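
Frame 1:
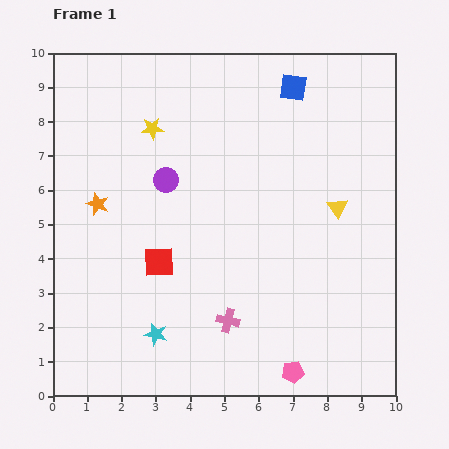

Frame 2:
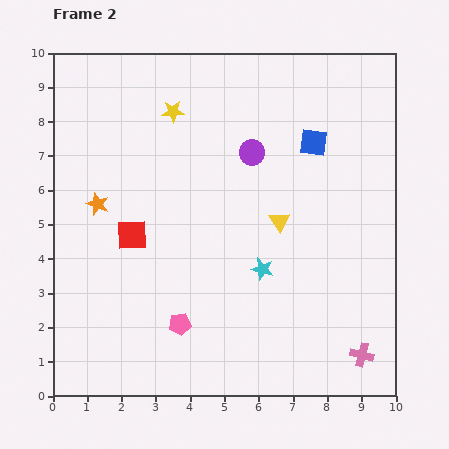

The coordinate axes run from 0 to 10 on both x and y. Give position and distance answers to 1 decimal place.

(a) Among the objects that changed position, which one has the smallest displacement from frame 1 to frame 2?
the yellow star

(moved 0.8)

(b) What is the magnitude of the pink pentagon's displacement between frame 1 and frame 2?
3.6

The pink pentagon moved from (7.0, 0.7) to (3.7, 2.1), a distance of √(3.3² + 1.4²) ≈ 3.6.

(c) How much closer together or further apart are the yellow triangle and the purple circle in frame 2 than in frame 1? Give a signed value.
-2.9

Distance in frame 1: 5.1. Distance in frame 2: 2.2.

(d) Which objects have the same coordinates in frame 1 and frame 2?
the orange star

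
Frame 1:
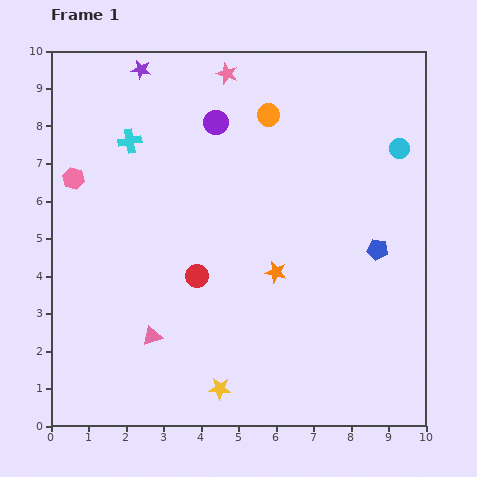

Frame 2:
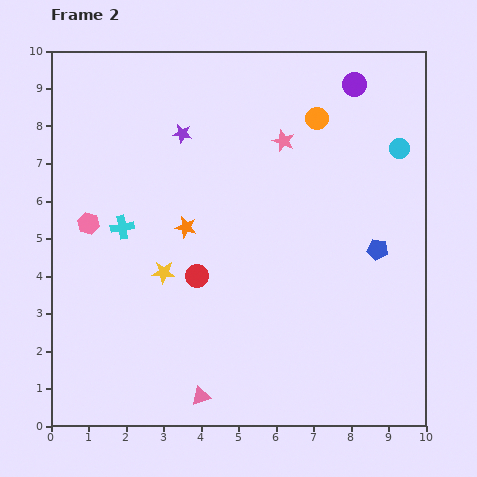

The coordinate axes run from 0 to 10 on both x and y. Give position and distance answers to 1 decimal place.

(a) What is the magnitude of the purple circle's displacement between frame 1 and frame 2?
3.8

The purple circle moved from (4.4, 8.1) to (8.1, 9.1), a distance of √(3.7² + 1.0²) ≈ 3.8.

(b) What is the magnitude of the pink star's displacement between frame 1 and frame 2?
2.3

The pink star moved from (4.7, 9.4) to (6.2, 7.6), a distance of √(1.5² + 1.8²) ≈ 2.3.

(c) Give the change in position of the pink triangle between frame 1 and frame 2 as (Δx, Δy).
(1.3, -1.6)

The pink triangle was at (2.7, 2.4) in frame 1 and (4.0, 0.8) in frame 2.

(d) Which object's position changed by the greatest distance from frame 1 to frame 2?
the purple circle

(moved 3.8; next 3.4)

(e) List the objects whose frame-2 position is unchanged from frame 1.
the cyan circle, the blue pentagon, the red circle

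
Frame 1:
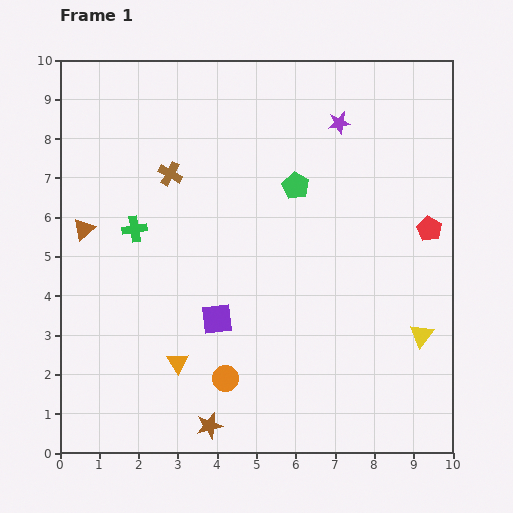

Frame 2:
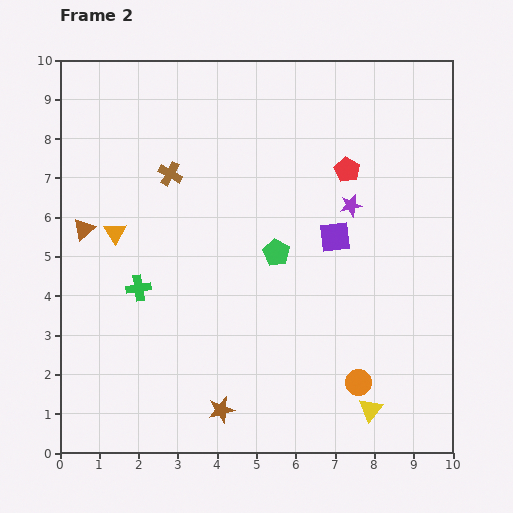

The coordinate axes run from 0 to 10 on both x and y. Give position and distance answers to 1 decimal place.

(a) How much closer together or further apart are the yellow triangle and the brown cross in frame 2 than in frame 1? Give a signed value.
+0.3

Distance in frame 1: 7.6. Distance in frame 2: 7.9.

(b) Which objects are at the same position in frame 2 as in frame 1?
the brown cross, the brown triangle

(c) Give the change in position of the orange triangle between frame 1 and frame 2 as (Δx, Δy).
(-1.6, 3.3)

The orange triangle was at (3.0, 2.3) in frame 1 and (1.4, 5.6) in frame 2.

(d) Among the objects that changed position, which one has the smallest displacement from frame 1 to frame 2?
the brown star

(moved 0.5)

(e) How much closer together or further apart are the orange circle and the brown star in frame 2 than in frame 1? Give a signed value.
+2.3

Distance in frame 1: 1.3. Distance in frame 2: 3.6.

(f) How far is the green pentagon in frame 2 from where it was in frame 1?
1.8

The green pentagon moved from (6.0, 6.8) to (5.5, 5.1), a distance of √(0.5² + 1.7²) ≈ 1.8.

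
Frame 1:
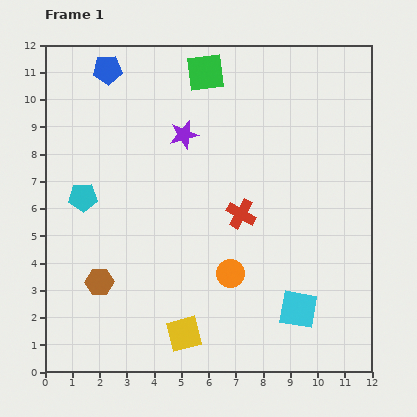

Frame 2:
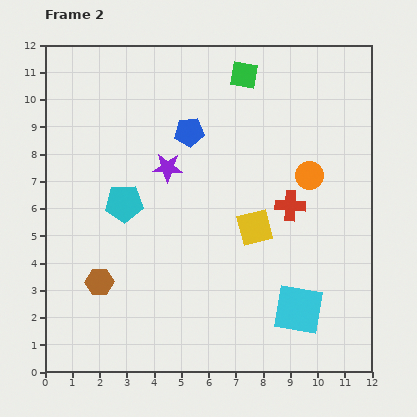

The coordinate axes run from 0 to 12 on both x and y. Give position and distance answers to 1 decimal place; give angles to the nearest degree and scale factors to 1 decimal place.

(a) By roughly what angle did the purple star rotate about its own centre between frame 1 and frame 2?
16° clockwise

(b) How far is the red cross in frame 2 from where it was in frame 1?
1.8

The red cross moved from (7.2, 5.8) to (9.0, 6.1), a distance of √(1.8² + 0.3²) ≈ 1.8.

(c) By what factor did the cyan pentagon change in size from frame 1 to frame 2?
1.3×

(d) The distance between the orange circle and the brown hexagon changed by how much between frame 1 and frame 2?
+3.8

Distance in frame 1: 4.8. Distance in frame 2: 8.6.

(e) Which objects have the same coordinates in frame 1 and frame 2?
the cyan square, the brown hexagon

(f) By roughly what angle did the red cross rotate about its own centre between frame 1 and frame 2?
28° counter-clockwise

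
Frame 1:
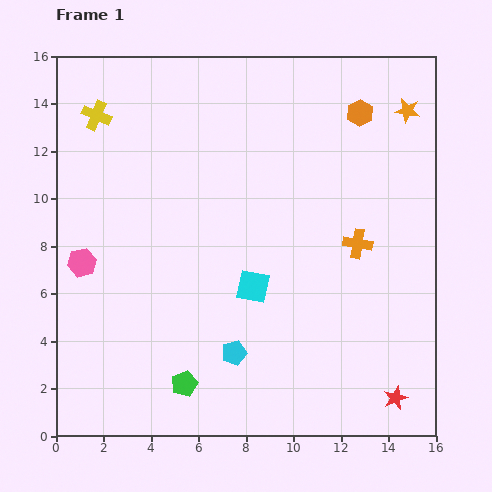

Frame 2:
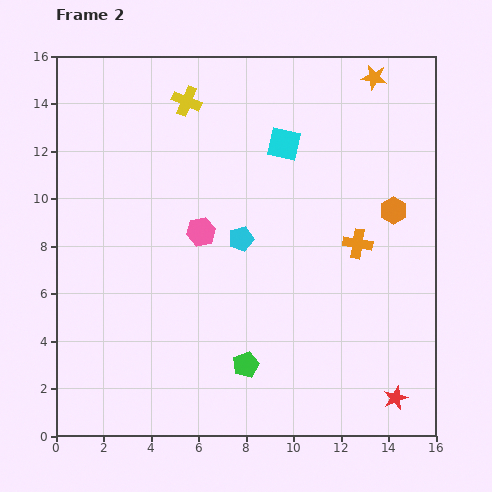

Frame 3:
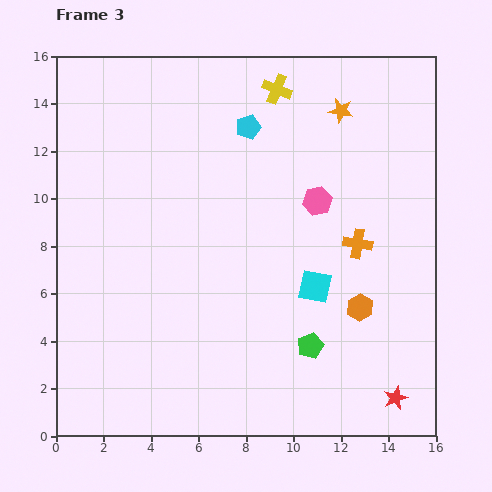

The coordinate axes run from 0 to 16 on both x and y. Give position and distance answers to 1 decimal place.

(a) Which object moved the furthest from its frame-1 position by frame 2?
the cyan square

(moved 6.1; next 5.2)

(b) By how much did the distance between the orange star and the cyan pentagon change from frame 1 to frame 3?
-8.5

Distance in frame 1: 12.5. Distance in frame 3: 4.0.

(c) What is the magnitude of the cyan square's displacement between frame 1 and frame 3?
2.6

The cyan square moved from (8.3, 6.3) to (10.9, 6.3), a distance of √(2.6² + 0.0²) ≈ 2.6.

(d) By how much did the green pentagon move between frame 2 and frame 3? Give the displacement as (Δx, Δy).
(2.7, 0.8)

The green pentagon was at (8.0, 3.0) in frame 2 and (10.7, 3.8) in frame 3.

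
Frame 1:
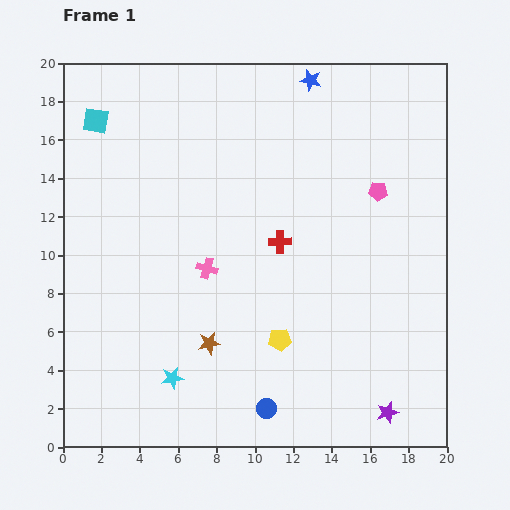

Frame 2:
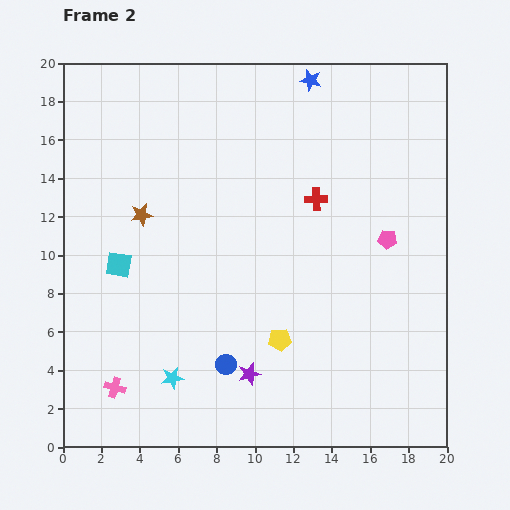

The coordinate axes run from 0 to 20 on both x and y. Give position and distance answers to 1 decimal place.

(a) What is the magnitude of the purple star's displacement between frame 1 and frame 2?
7.5

The purple star moved from (16.9, 1.8) to (9.7, 3.8), a distance of √(7.2² + 2.0²) ≈ 7.5.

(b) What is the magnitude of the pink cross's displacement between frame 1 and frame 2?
7.8

The pink cross moved from (7.5, 9.3) to (2.7, 3.1), a distance of √(4.8² + 6.2²) ≈ 7.8.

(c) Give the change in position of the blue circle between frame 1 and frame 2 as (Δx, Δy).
(-2.1, 2.3)

The blue circle was at (10.6, 2.0) in frame 1 and (8.5, 4.3) in frame 2.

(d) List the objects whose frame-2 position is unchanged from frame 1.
the yellow pentagon, the blue star, the cyan star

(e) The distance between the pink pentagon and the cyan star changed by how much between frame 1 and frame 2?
-1.1

Distance in frame 1: 14.4. Distance in frame 2: 13.3.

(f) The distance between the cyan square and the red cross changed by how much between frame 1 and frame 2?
-0.7

Distance in frame 1: 11.5. Distance in frame 2: 10.8.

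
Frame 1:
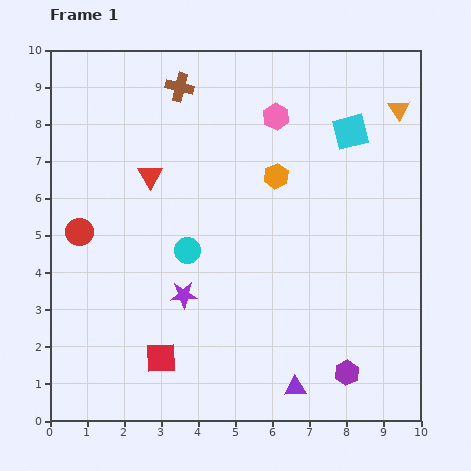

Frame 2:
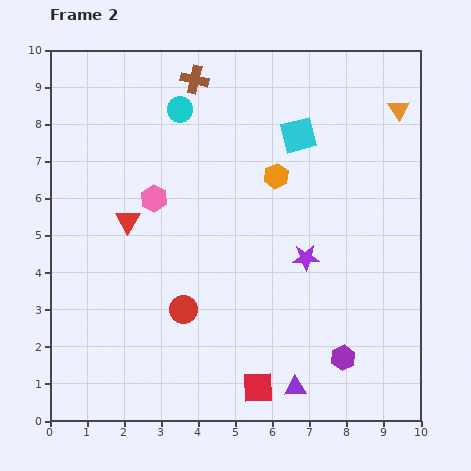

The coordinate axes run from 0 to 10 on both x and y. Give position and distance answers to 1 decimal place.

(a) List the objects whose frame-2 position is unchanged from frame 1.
the purple triangle, the orange triangle, the orange hexagon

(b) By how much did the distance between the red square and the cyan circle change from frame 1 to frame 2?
+4.8

Distance in frame 1: 3.0. Distance in frame 2: 7.8.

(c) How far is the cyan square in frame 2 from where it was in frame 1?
1.4

The cyan square moved from (8.1, 7.8) to (6.7, 7.7), a distance of √(1.4² + 0.1²) ≈ 1.4.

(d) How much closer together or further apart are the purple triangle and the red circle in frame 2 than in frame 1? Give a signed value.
-3.5

Distance in frame 1: 7.2. Distance in frame 2: 3.7.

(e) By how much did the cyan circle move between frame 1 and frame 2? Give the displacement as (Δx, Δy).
(-0.2, 3.8)

The cyan circle was at (3.7, 4.6) in frame 1 and (3.5, 8.4) in frame 2.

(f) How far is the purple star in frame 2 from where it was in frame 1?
3.4

The purple star moved from (3.6, 3.4) to (6.9, 4.4), a distance of √(3.3² + 1.0²) ≈ 3.4.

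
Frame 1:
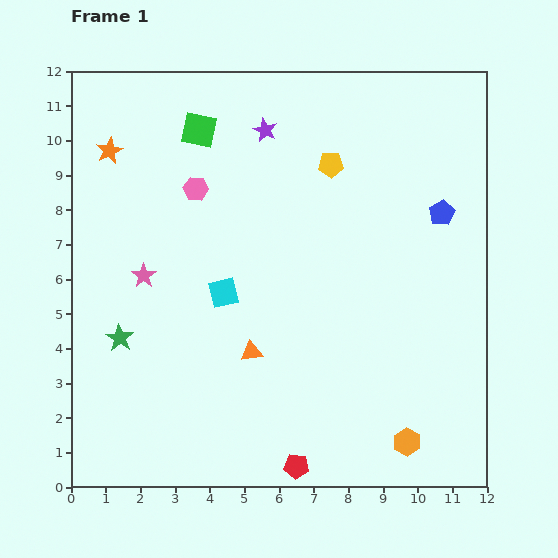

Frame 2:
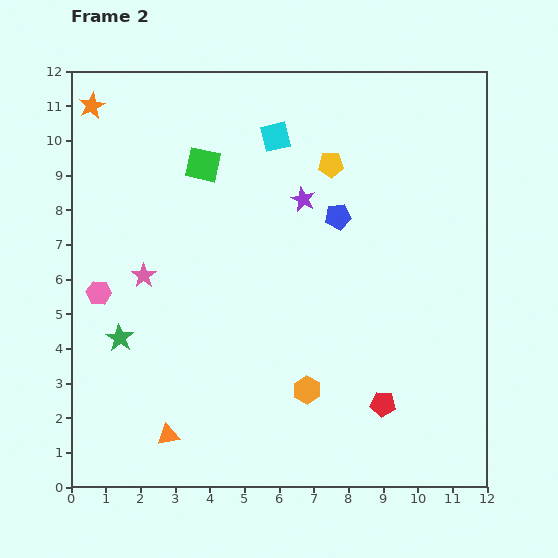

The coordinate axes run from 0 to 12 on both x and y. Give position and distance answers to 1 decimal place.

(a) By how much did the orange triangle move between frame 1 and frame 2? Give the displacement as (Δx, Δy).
(-2.4, -2.4)

The orange triangle was at (5.2, 3.9) in frame 1 and (2.8, 1.5) in frame 2.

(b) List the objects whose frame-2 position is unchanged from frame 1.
the pink star, the green star, the yellow pentagon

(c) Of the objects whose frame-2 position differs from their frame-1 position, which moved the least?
the green square

(moved 1.0)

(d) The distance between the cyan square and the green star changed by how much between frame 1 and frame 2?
+4.0

Distance in frame 1: 3.3. Distance in frame 2: 7.3.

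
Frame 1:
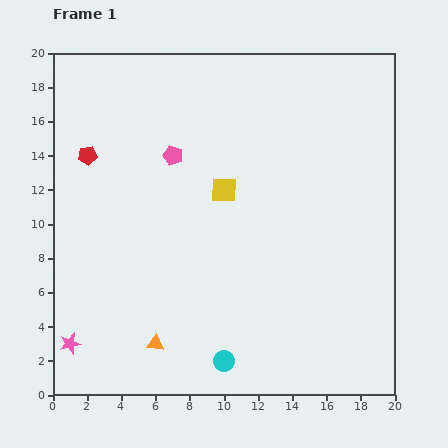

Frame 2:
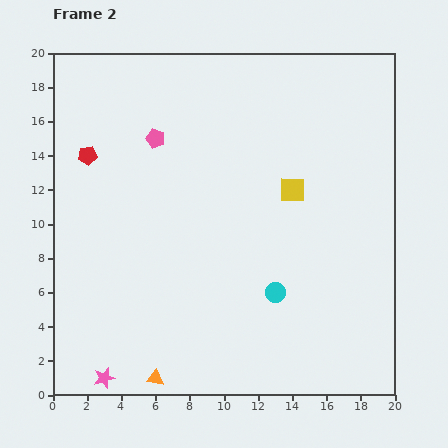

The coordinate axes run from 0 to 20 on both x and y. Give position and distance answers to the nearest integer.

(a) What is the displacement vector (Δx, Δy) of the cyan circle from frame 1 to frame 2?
(3, 4)

The cyan circle was at (10, 2) in frame 1 and (13, 6) in frame 2.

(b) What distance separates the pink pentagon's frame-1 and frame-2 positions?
1

The pink pentagon moved from (7, 14) to (6, 15), a distance of √(1² + 1²) ≈ 1.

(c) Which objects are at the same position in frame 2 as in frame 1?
the red pentagon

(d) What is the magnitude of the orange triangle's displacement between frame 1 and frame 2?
2

The orange triangle moved from (6, 3) to (6, 1), a distance of √(0² + 2²) ≈ 2.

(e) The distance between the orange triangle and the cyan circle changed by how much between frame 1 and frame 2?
+5

Distance in frame 1: 4. Distance in frame 2: 9.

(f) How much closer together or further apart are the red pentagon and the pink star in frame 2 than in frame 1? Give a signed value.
+2

Distance in frame 1: 11. Distance in frame 2: 13.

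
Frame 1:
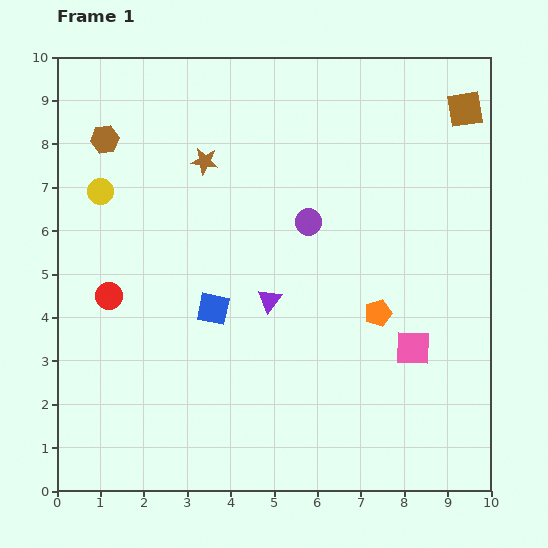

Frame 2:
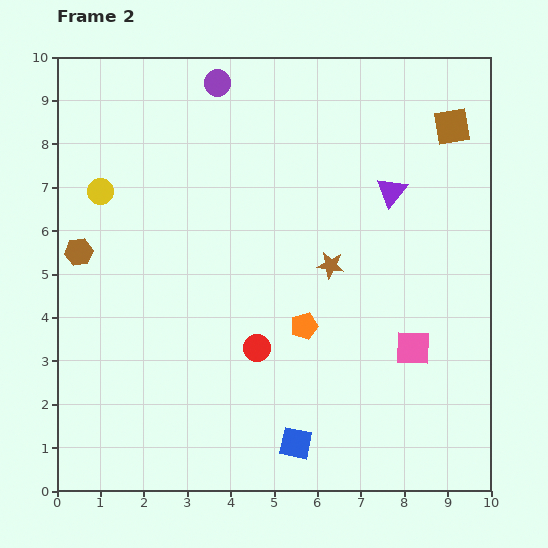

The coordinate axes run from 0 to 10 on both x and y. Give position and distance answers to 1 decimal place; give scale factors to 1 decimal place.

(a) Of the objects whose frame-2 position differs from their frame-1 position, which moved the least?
the brown square

(moved 0.5)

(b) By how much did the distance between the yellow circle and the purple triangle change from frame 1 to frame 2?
+2.1

Distance in frame 1: 4.6. Distance in frame 2: 6.7.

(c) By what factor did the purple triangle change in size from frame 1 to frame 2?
1.3×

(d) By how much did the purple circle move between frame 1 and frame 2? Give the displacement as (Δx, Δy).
(-2.1, 3.2)

The purple circle was at (5.8, 6.2) in frame 1 and (3.7, 9.4) in frame 2.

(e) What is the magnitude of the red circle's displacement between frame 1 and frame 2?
3.6

The red circle moved from (1.2, 4.5) to (4.6, 3.3), a distance of √(3.4² + 1.2²) ≈ 3.6.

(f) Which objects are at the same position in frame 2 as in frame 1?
the pink square, the yellow circle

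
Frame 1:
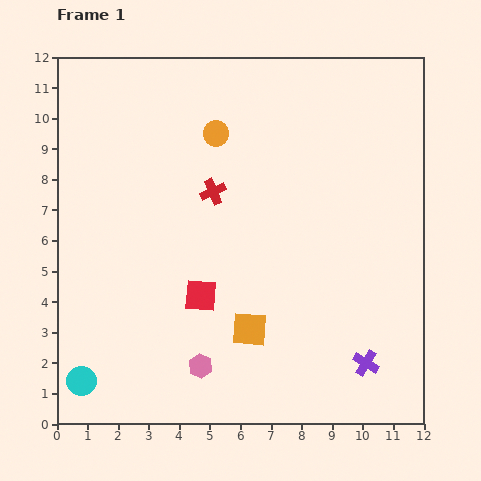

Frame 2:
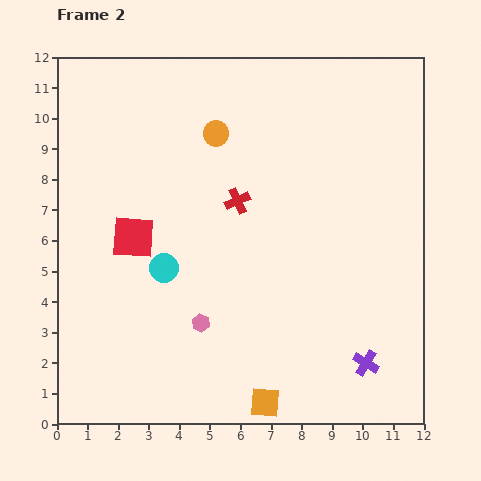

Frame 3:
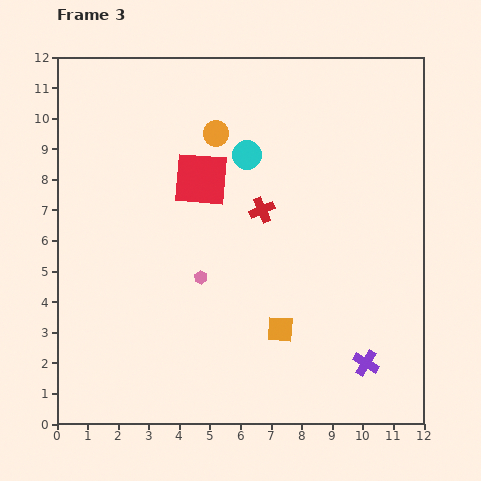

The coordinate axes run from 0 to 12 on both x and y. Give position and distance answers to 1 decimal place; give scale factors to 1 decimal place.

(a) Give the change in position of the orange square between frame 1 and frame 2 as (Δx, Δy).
(0.5, -2.4)

The orange square was at (6.3, 3.1) in frame 1 and (6.8, 0.7) in frame 2.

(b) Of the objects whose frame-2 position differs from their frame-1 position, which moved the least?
the red cross

(moved 0.9)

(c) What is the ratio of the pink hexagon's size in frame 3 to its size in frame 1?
0.6×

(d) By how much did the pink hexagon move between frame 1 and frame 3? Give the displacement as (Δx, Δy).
(0.0, 2.9)

The pink hexagon was at (4.7, 1.9) in frame 1 and (4.7, 4.8) in frame 3.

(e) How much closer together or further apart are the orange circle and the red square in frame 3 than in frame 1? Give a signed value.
-3.7

Distance in frame 1: 5.3. Distance in frame 3: 1.6.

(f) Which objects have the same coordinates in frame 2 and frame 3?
the purple cross, the orange circle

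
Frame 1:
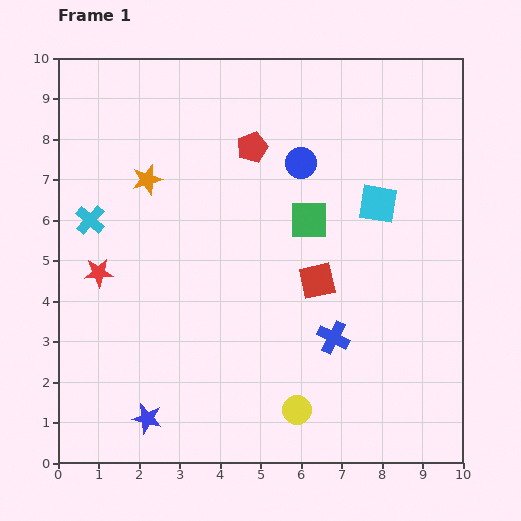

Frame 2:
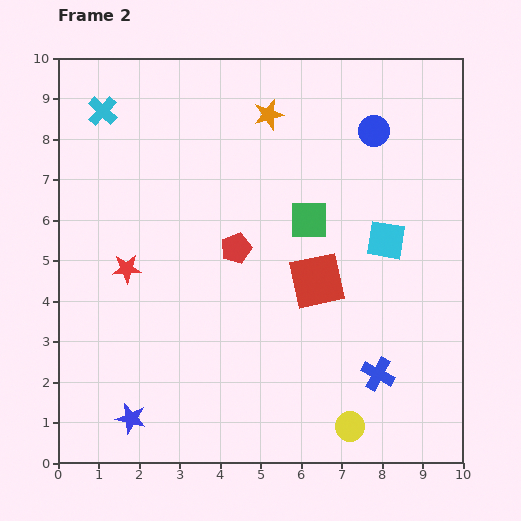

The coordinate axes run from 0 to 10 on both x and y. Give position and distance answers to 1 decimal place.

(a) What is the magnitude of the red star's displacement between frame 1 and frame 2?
0.7

The red star moved from (1.0, 4.7) to (1.7, 4.8), a distance of √(0.7² + 0.1²) ≈ 0.7.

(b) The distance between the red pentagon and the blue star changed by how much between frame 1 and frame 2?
-2.3

Distance in frame 1: 7.2. Distance in frame 2: 4.9.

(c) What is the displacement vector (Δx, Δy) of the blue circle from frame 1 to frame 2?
(1.8, 0.8)

The blue circle was at (6.0, 7.4) in frame 1 and (7.8, 8.2) in frame 2.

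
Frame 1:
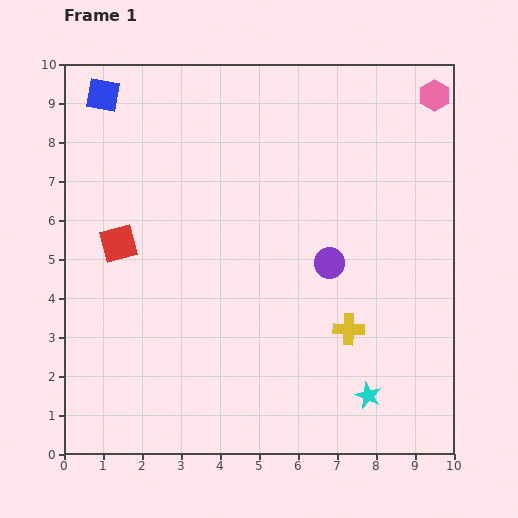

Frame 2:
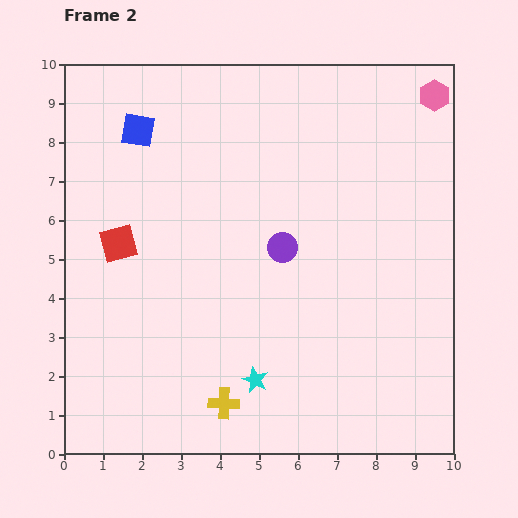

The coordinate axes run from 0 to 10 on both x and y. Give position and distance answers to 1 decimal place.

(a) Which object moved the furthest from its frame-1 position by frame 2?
the yellow cross

(moved 3.7; next 2.9)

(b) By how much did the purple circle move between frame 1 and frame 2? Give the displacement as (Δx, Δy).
(-1.2, 0.4)

The purple circle was at (6.8, 4.9) in frame 1 and (5.6, 5.3) in frame 2.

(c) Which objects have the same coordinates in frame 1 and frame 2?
the red square, the pink hexagon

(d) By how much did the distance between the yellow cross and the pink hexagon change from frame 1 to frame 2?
+3.2

Distance in frame 1: 6.4. Distance in frame 2: 9.6.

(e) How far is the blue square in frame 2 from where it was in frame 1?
1.3

The blue square moved from (1.0, 9.2) to (1.9, 8.3), a distance of √(0.9² + 0.9²) ≈ 1.3.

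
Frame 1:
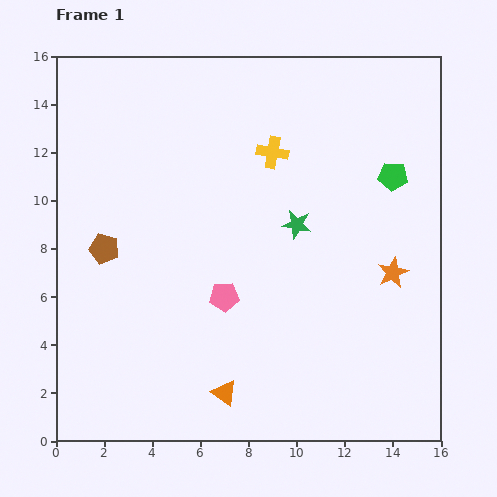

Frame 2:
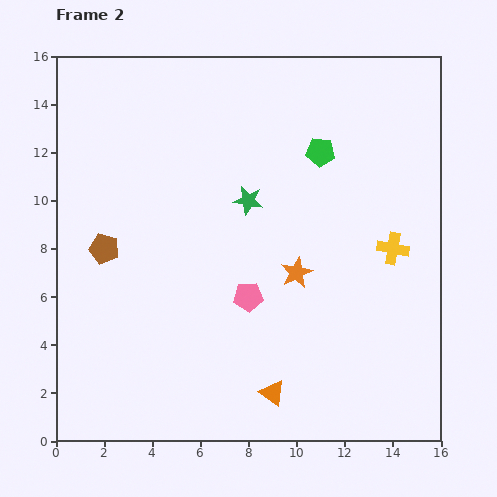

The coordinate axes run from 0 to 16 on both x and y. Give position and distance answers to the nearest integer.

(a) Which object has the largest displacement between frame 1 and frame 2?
the yellow cross

(moved 6; next 4)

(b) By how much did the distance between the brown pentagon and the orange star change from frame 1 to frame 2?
-4

Distance in frame 1: 12. Distance in frame 2: 8.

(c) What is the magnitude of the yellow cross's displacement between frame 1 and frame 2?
6

The yellow cross moved from (9, 12) to (14, 8), a distance of √(5² + 4²) ≈ 6.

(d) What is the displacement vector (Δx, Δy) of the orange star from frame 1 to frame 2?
(-4, 0)

The orange star was at (14, 7) in frame 1 and (10, 7) in frame 2.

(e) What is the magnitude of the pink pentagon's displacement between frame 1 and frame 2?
1

The pink pentagon moved from (7, 6) to (8, 6), a distance of √(1² + 0²) ≈ 1.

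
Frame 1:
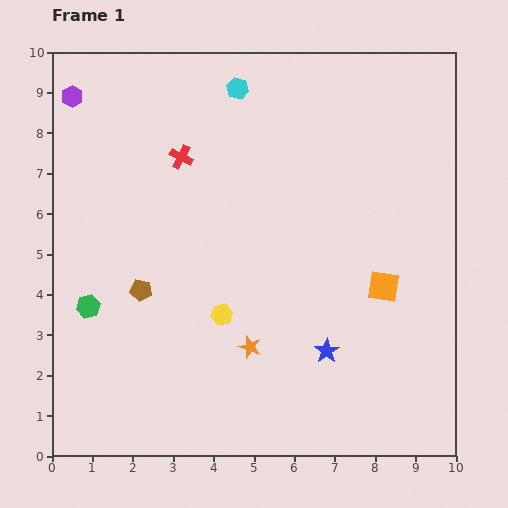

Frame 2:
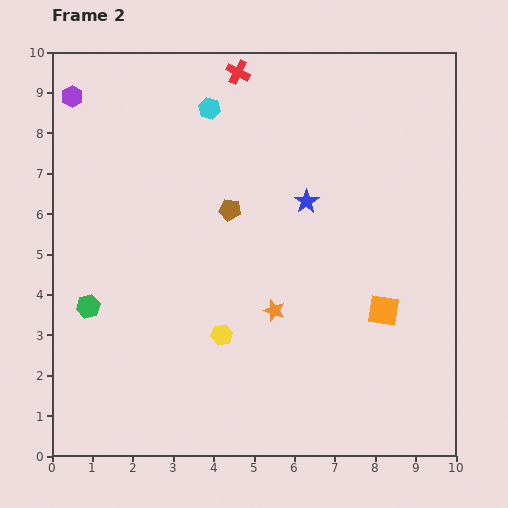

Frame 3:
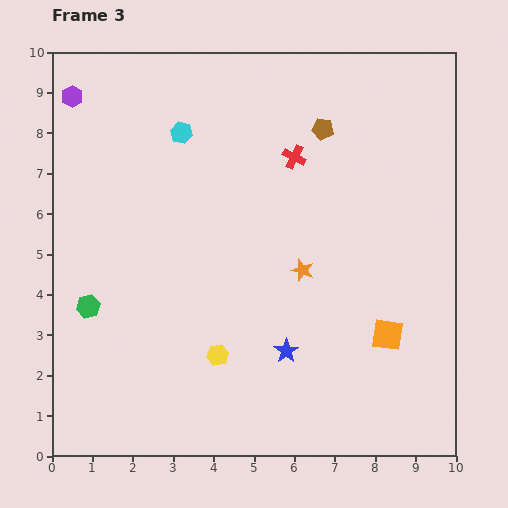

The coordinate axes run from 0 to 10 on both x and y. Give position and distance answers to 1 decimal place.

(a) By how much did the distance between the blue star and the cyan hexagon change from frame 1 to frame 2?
-3.6

Distance in frame 1: 6.9. Distance in frame 2: 3.3.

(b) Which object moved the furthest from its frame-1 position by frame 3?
the brown pentagon

(moved 6.0; next 2.8)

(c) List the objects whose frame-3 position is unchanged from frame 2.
the green hexagon, the purple hexagon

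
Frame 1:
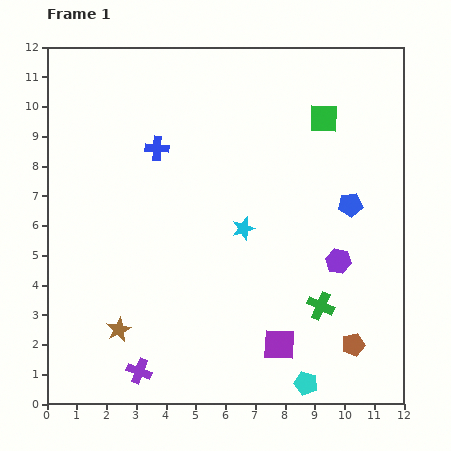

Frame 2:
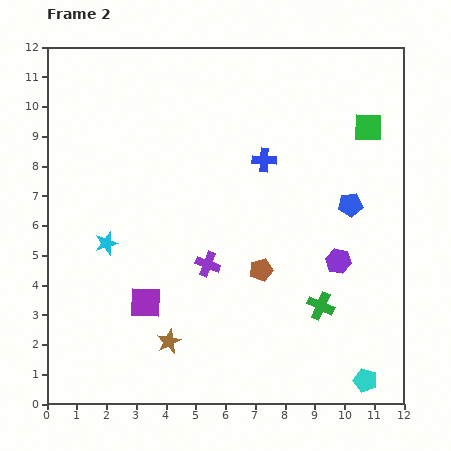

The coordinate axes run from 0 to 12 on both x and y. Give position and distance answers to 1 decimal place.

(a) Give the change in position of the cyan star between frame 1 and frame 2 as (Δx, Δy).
(-4.6, -0.5)

The cyan star was at (6.6, 5.9) in frame 1 and (2.0, 5.4) in frame 2.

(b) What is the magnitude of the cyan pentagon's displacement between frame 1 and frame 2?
2.0

The cyan pentagon moved from (8.7, 0.7) to (10.7, 0.8), a distance of √(2.0² + 0.1²) ≈ 2.0.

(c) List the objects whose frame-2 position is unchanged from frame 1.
the green cross, the blue pentagon, the purple hexagon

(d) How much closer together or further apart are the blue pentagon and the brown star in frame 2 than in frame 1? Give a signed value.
-1.3

Distance in frame 1: 8.9. Distance in frame 2: 7.6.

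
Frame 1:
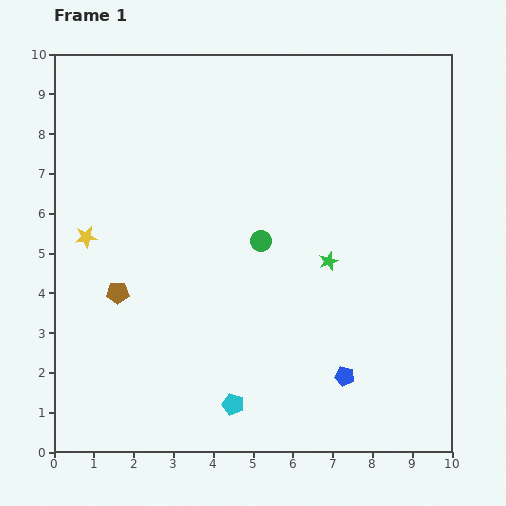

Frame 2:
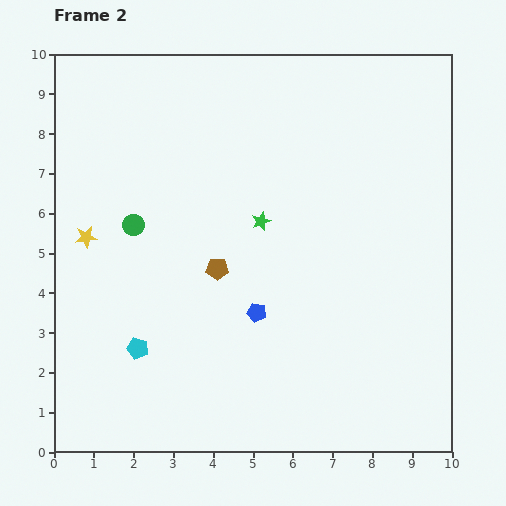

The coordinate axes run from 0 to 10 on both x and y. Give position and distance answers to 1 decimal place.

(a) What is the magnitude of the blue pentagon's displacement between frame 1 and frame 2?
2.7

The blue pentagon moved from (7.3, 1.9) to (5.1, 3.5), a distance of √(2.2² + 1.6²) ≈ 2.7.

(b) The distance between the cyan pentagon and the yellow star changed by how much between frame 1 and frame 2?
-2.5

Distance in frame 1: 5.6. Distance in frame 2: 3.1.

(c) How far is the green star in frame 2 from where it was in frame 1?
2.0

The green star moved from (6.9, 4.8) to (5.2, 5.8), a distance of √(1.7² + 1.0²) ≈ 2.0.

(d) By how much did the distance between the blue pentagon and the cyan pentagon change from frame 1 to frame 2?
+0.2

Distance in frame 1: 2.9. Distance in frame 2: 3.1.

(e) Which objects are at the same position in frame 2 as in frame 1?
the yellow star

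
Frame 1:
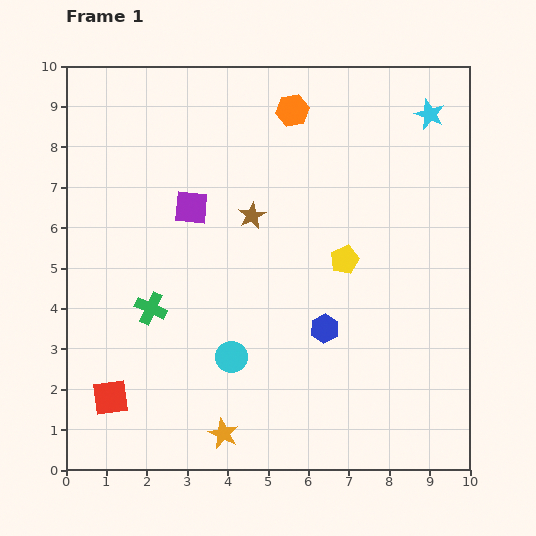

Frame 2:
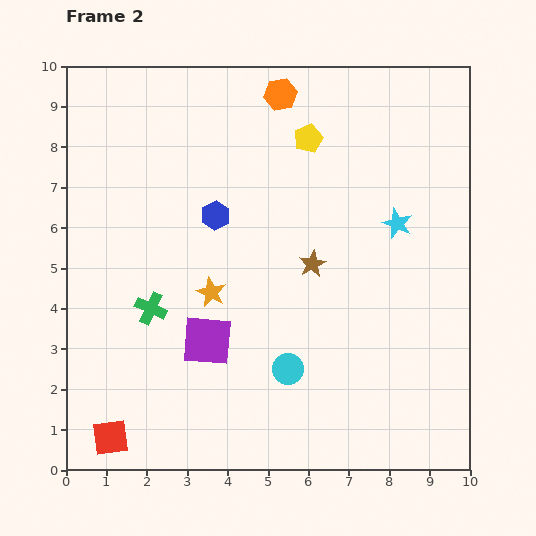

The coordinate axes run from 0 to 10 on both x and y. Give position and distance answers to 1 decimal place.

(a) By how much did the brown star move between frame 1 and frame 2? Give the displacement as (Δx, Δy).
(1.5, -1.2)

The brown star was at (4.6, 6.3) in frame 1 and (6.1, 5.1) in frame 2.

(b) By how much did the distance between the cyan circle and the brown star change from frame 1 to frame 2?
-0.8

Distance in frame 1: 3.5. Distance in frame 2: 2.7.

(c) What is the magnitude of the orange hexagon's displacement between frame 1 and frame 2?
0.5

The orange hexagon moved from (5.6, 8.9) to (5.3, 9.3), a distance of √(0.3² + 0.4²) ≈ 0.5.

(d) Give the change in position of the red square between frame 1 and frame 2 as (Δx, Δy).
(0.0, -1.0)

The red square was at (1.1, 1.8) in frame 1 and (1.1, 0.8) in frame 2.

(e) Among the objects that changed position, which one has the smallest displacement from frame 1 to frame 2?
the orange hexagon

(moved 0.5)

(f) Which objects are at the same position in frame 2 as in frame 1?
the green cross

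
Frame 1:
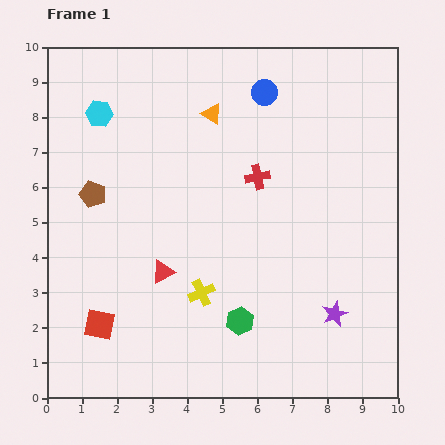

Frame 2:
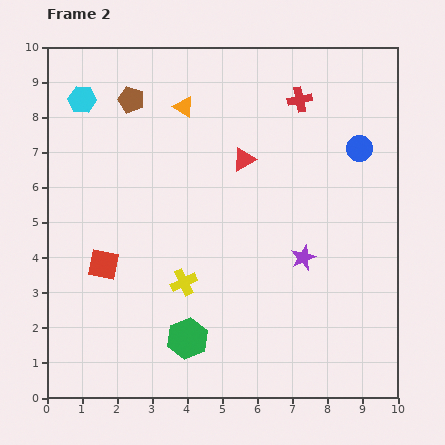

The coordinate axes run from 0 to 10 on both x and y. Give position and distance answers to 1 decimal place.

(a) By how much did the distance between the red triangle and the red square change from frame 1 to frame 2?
+2.7

Distance in frame 1: 2.3. Distance in frame 2: 5.0.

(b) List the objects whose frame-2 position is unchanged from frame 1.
none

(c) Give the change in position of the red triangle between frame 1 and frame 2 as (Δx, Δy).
(2.3, 3.2)

The red triangle was at (3.3, 3.6) in frame 1 and (5.6, 6.8) in frame 2.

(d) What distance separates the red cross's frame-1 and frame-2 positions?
2.5

The red cross moved from (6.0, 6.3) to (7.2, 8.5), a distance of √(1.2² + 2.2²) ≈ 2.5.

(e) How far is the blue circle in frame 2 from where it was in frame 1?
3.1

The blue circle moved from (6.2, 8.7) to (8.9, 7.1), a distance of √(2.7² + 1.6²) ≈ 3.1.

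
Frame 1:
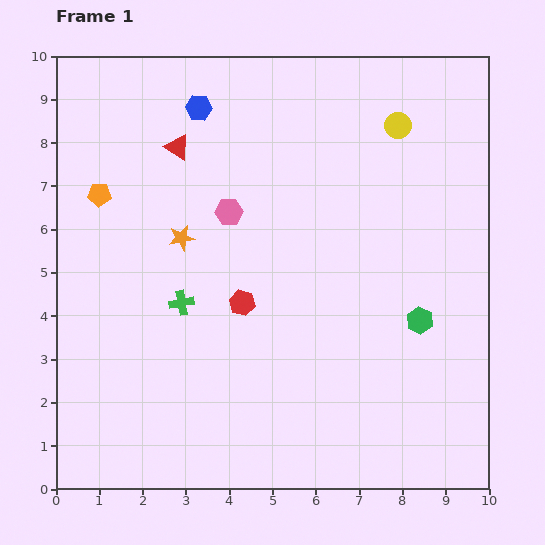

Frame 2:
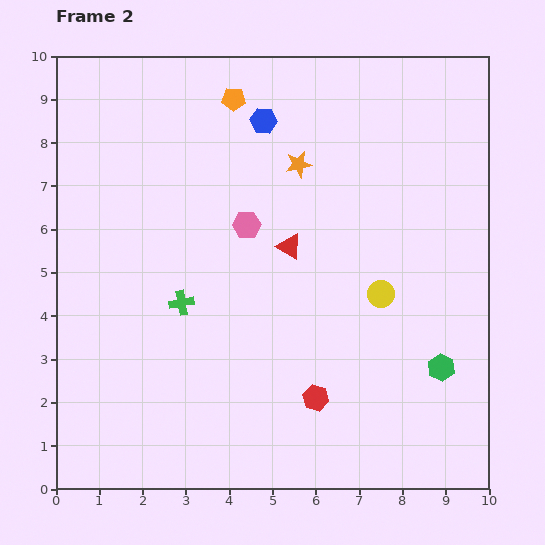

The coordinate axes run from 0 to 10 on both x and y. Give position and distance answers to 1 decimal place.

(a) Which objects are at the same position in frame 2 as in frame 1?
the green cross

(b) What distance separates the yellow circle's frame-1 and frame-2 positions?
3.9

The yellow circle moved from (7.9, 8.4) to (7.5, 4.5), a distance of √(0.4² + 3.9²) ≈ 3.9.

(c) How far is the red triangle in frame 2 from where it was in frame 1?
3.5

The red triangle moved from (2.8, 7.9) to (5.4, 5.6), a distance of √(2.6² + 2.3²) ≈ 3.5.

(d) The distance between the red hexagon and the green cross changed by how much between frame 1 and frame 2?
+2.4

Distance in frame 1: 1.4. Distance in frame 2: 3.8.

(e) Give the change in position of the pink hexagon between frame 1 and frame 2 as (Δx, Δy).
(0.4, -0.3)

The pink hexagon was at (4.0, 6.4) in frame 1 and (4.4, 6.1) in frame 2.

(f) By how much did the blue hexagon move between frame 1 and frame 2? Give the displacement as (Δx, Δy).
(1.5, -0.3)

The blue hexagon was at (3.3, 8.8) in frame 1 and (4.8, 8.5) in frame 2.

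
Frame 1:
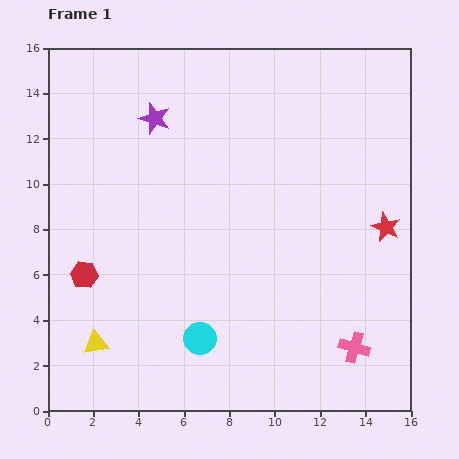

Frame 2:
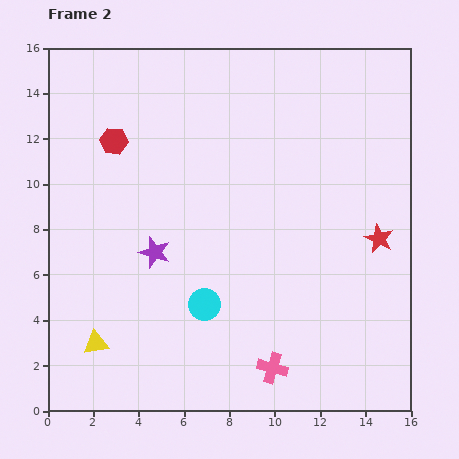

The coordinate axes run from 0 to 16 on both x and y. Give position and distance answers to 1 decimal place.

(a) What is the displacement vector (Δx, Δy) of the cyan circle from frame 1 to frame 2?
(0.2, 1.5)

The cyan circle was at (6.7, 3.2) in frame 1 and (6.9, 4.7) in frame 2.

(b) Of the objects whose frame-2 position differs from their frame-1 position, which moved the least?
the red star

(moved 0.6)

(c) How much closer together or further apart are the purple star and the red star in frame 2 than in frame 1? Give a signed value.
-1.4

Distance in frame 1: 11.3. Distance in frame 2: 9.9.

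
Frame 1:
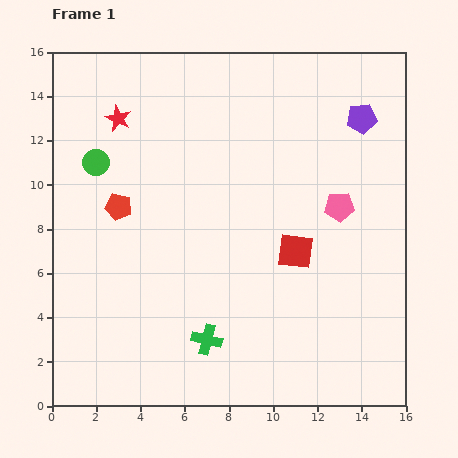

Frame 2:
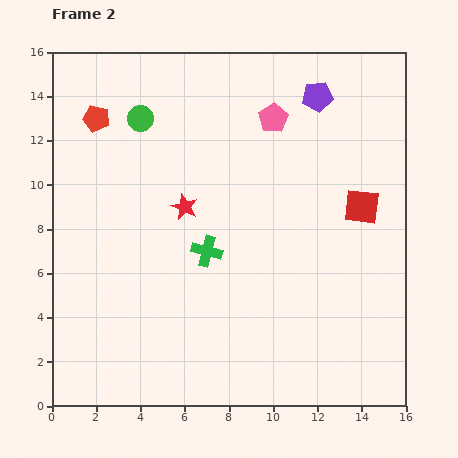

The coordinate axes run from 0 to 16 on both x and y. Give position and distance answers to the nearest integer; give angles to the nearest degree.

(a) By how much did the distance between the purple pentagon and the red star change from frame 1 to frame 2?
-3

Distance in frame 1: 11. Distance in frame 2: 8.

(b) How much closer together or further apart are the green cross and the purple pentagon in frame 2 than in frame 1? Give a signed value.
-3

Distance in frame 1: 12. Distance in frame 2: 9.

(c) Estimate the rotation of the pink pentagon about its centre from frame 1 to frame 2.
28° counter-clockwise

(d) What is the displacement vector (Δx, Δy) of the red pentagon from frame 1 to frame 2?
(-1, 4)

The red pentagon was at (3, 9) in frame 1 and (2, 13) in frame 2.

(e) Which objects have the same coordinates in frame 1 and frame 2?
none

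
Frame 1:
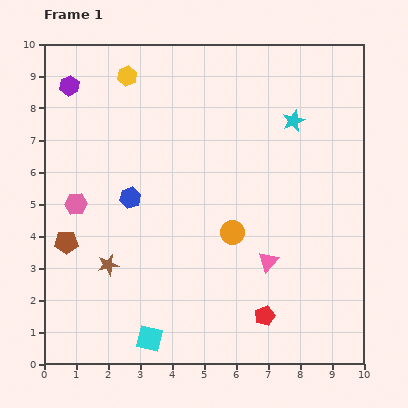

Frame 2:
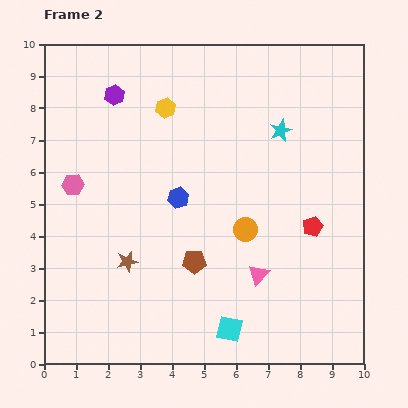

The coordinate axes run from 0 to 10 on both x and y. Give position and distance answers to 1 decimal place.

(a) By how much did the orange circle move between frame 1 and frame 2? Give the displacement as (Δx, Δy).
(0.4, 0.1)

The orange circle was at (5.9, 4.1) in frame 1 and (6.3, 4.2) in frame 2.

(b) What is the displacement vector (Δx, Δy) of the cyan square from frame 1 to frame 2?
(2.5, 0.3)

The cyan square was at (3.3, 0.8) in frame 1 and (5.8, 1.1) in frame 2.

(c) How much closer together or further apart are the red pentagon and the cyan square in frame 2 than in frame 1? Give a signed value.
+0.4

Distance in frame 1: 3.7. Distance in frame 2: 4.1.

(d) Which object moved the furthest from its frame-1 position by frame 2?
the brown pentagon

(moved 4.0; next 3.2)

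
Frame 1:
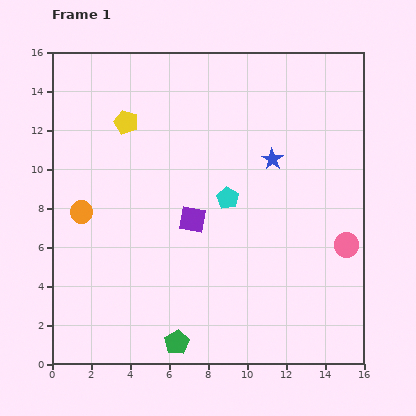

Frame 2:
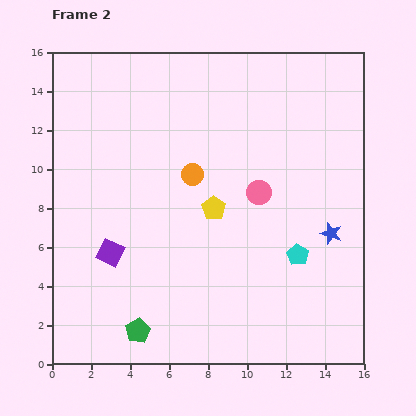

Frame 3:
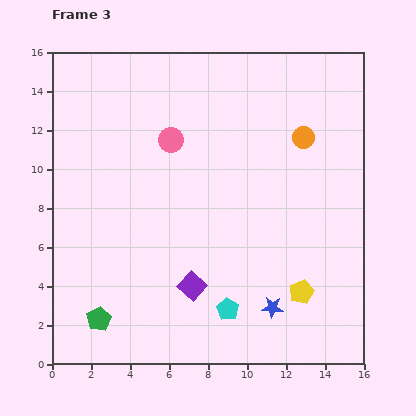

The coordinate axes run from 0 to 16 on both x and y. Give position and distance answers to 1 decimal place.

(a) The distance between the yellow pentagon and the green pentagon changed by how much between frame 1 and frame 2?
-4.2

Distance in frame 1: 11.6. Distance in frame 2: 7.4.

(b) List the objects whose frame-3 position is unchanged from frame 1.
none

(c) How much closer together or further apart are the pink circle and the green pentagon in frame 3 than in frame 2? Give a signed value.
+0.5

Distance in frame 2: 9.4. Distance in frame 3: 9.9.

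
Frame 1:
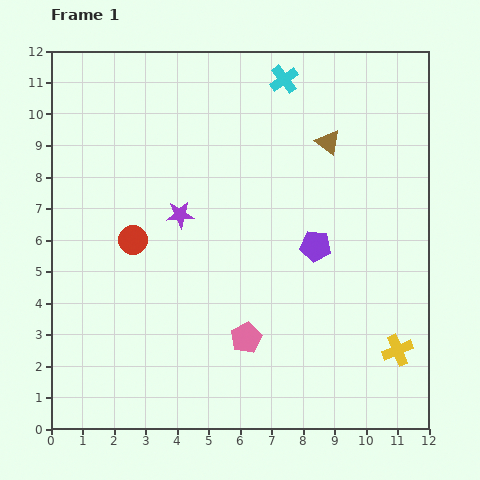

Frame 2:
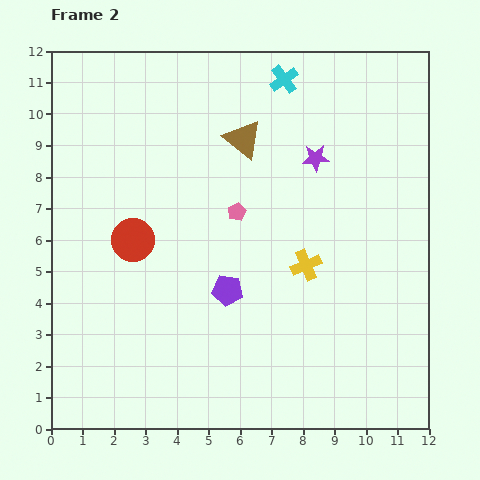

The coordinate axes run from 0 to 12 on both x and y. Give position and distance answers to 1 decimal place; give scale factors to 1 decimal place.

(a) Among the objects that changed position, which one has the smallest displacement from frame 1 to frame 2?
the brown triangle

(moved 2.7)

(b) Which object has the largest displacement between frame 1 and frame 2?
the purple star

(moved 4.7; next 4.0)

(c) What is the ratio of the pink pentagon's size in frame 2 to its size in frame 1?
0.6×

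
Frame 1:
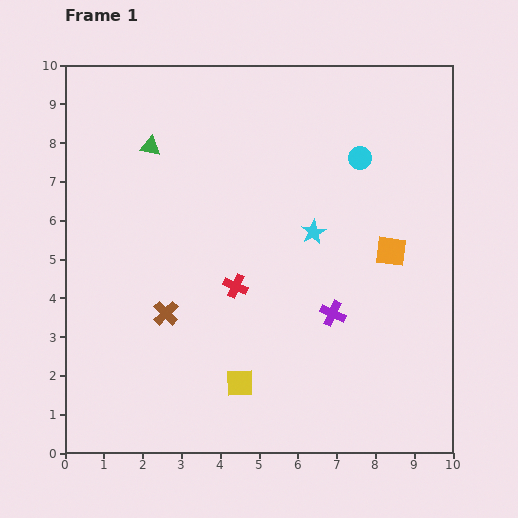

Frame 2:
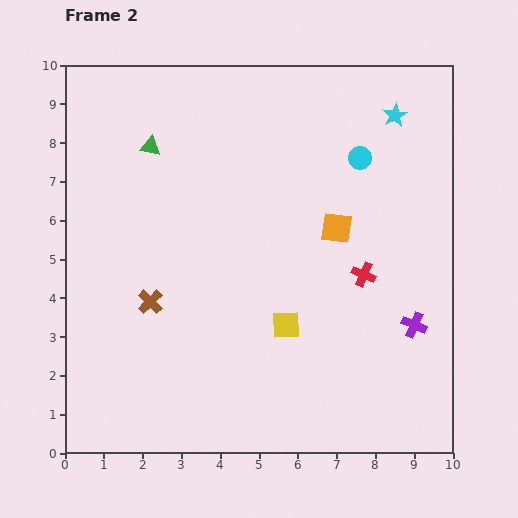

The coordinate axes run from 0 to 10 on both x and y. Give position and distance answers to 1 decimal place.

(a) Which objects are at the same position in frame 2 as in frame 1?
the green triangle, the cyan circle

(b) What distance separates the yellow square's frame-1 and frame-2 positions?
1.9

The yellow square moved from (4.5, 1.8) to (5.7, 3.3), a distance of √(1.2² + 1.5²) ≈ 1.9.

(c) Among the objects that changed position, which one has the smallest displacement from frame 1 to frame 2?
the brown cross

(moved 0.5)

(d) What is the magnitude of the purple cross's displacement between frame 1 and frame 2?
2.1

The purple cross moved from (6.9, 3.6) to (9.0, 3.3), a distance of √(2.1² + 0.3²) ≈ 2.1.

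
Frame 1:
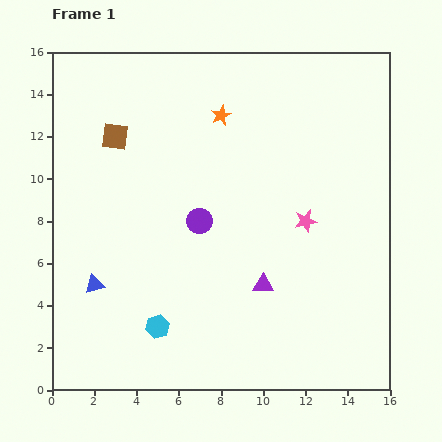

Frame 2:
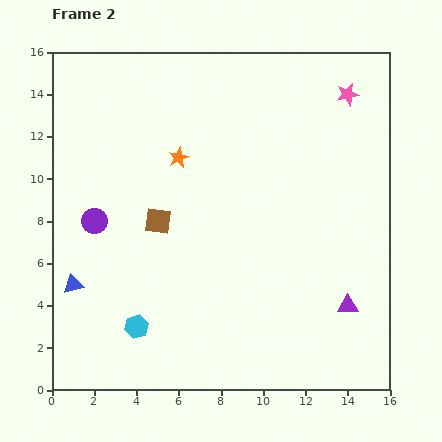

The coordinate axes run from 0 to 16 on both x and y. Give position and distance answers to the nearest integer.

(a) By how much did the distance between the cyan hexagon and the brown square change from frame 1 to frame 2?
-4

Distance in frame 1: 9. Distance in frame 2: 5.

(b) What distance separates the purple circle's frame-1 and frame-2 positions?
5

The purple circle moved from (7, 8) to (2, 8), a distance of √(5² + 0²) ≈ 5.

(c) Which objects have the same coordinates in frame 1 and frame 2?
none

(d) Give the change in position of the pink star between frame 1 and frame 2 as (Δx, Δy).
(2, 6)

The pink star was at (12, 8) in frame 1 and (14, 14) in frame 2.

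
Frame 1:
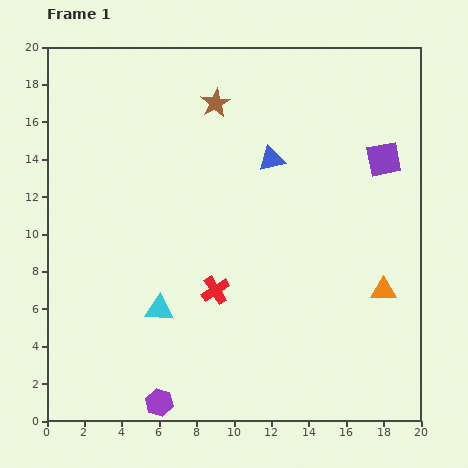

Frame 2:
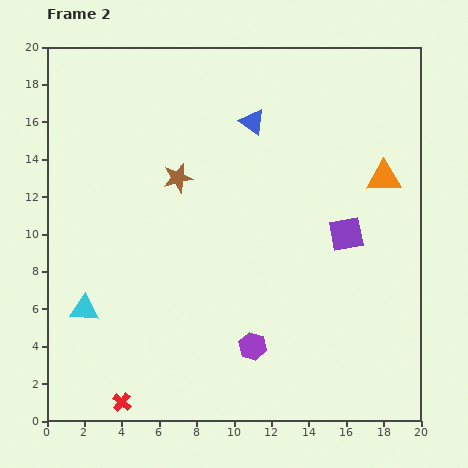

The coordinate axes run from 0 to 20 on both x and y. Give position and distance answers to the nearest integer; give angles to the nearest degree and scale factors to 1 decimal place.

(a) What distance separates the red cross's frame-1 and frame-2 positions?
8

The red cross moved from (9, 7) to (4, 1), a distance of √(5² + 6²) ≈ 8.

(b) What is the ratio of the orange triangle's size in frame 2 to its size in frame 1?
1.4×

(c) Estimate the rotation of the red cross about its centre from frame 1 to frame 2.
17° counter-clockwise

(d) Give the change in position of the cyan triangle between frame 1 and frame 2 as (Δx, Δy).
(-4, 0)

The cyan triangle was at (6, 6) in frame 1 and (2, 6) in frame 2.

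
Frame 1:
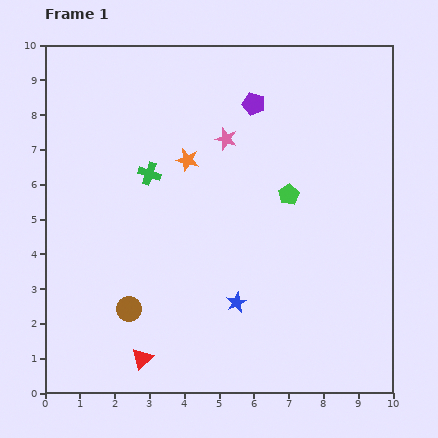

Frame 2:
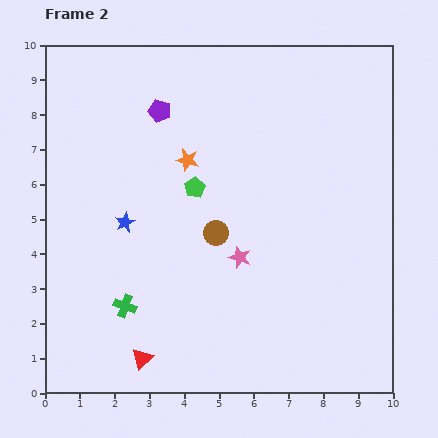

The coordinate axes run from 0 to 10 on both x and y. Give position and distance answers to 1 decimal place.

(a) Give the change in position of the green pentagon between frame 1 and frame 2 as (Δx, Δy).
(-2.7, 0.2)

The green pentagon was at (7.0, 5.7) in frame 1 and (4.3, 5.9) in frame 2.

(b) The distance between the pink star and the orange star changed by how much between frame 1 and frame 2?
+1.9

Distance in frame 1: 1.3. Distance in frame 2: 3.2.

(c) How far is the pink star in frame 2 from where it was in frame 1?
3.4

The pink star moved from (5.2, 7.3) to (5.6, 3.9), a distance of √(0.4² + 3.4²) ≈ 3.4.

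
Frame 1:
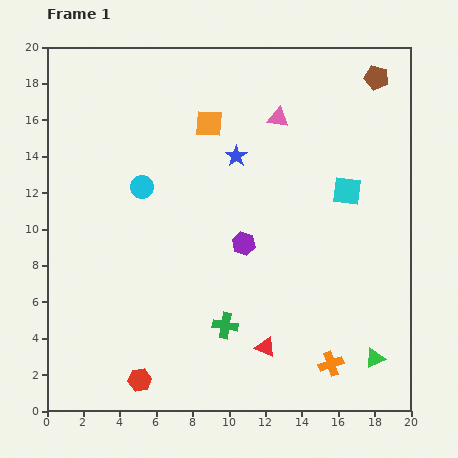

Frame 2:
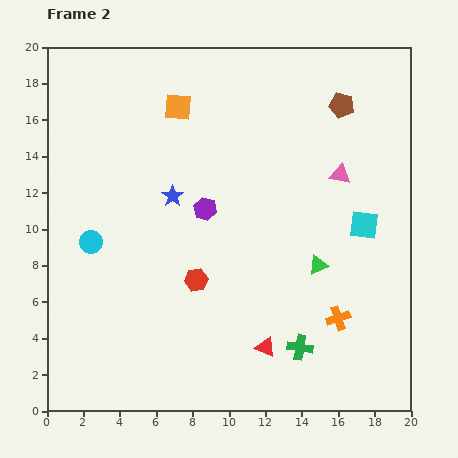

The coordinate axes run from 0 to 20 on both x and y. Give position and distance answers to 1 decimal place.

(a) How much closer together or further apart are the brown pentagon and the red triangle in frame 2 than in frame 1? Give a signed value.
-2.1

Distance in frame 1: 16.0. Distance in frame 2: 13.9.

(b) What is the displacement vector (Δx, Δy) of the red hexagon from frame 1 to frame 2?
(3.1, 5.5)

The red hexagon was at (5.1, 1.7) in frame 1 and (8.2, 7.2) in frame 2.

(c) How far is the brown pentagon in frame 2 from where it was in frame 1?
2.4

The brown pentagon moved from (18.1, 18.3) to (16.2, 16.8), a distance of √(1.9² + 1.5²) ≈ 2.4.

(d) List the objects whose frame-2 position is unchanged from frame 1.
the red triangle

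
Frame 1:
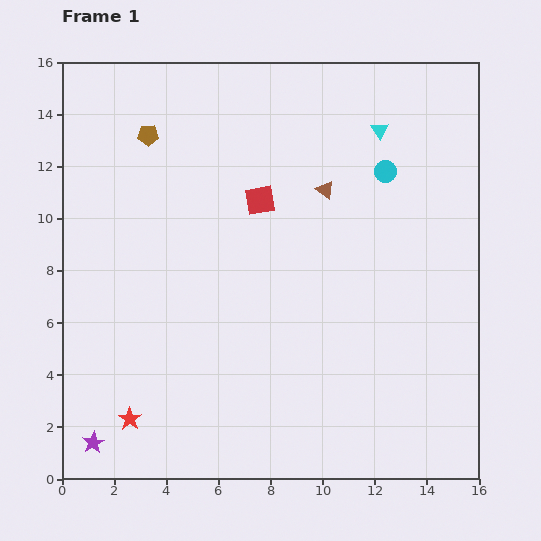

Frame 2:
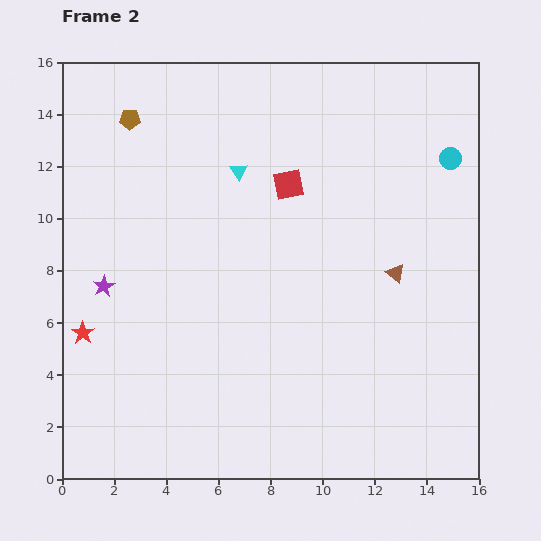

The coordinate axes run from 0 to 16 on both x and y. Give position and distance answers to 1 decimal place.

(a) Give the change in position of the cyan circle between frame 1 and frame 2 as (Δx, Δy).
(2.5, 0.5)

The cyan circle was at (12.4, 11.8) in frame 1 and (14.9, 12.3) in frame 2.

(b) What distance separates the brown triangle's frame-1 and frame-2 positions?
4.2

The brown triangle moved from (10.1, 11.1) to (12.8, 7.9), a distance of √(2.7² + 3.2²) ≈ 4.2.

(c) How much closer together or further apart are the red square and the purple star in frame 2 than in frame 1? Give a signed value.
-3.2

Distance in frame 1: 11.3. Distance in frame 2: 8.1.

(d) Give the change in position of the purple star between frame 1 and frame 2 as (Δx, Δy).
(0.4, 6.0)

The purple star was at (1.2, 1.4) in frame 1 and (1.6, 7.4) in frame 2.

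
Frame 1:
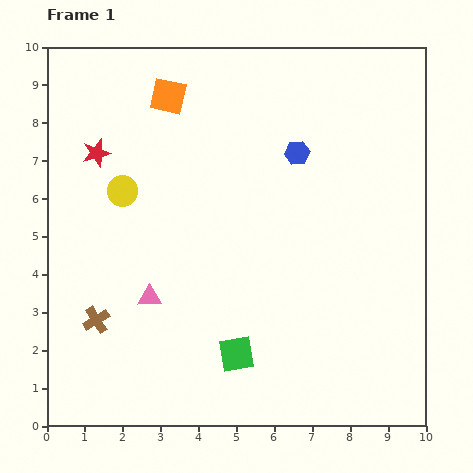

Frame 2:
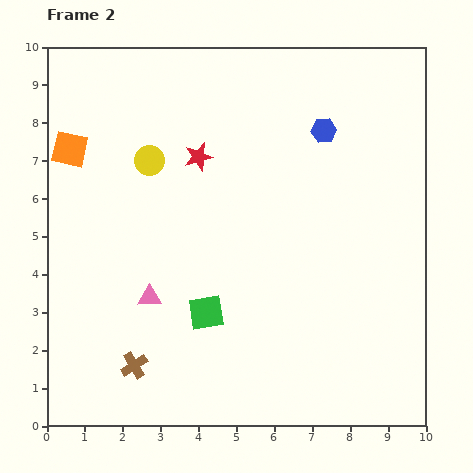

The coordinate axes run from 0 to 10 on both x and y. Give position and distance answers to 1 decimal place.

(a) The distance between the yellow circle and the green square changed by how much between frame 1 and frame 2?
-0.9

Distance in frame 1: 5.2. Distance in frame 2: 4.3.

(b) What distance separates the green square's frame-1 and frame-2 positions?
1.4

The green square moved from (5.0, 1.9) to (4.2, 3.0), a distance of √(0.8² + 1.1²) ≈ 1.4.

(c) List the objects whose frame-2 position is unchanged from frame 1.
the pink triangle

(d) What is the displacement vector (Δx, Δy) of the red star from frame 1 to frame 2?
(2.7, -0.1)

The red star was at (1.3, 7.2) in frame 1 and (4.0, 7.1) in frame 2.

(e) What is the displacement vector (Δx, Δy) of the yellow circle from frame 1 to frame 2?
(0.7, 0.8)

The yellow circle was at (2.0, 6.2) in frame 1 and (2.7, 7.0) in frame 2.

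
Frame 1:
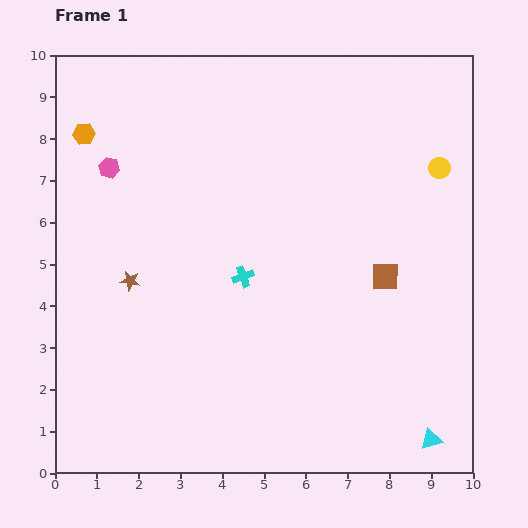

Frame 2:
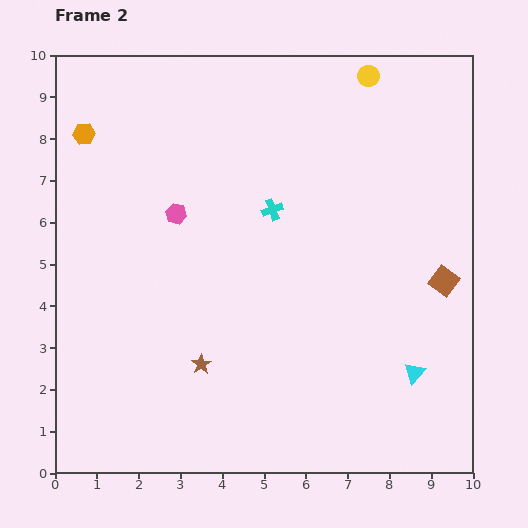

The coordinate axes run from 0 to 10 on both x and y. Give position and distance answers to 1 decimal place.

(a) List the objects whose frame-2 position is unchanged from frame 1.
the orange hexagon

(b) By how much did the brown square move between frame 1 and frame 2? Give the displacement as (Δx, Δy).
(1.4, -0.1)

The brown square was at (7.9, 4.7) in frame 1 and (9.3, 4.6) in frame 2.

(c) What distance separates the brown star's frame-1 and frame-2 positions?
2.6

The brown star moved from (1.8, 4.6) to (3.5, 2.6), a distance of √(1.7² + 2.0²) ≈ 2.6.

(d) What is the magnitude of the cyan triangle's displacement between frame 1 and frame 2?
1.6

The cyan triangle moved from (9.0, 0.8) to (8.6, 2.4), a distance of √(0.4² + 1.6²) ≈ 1.6.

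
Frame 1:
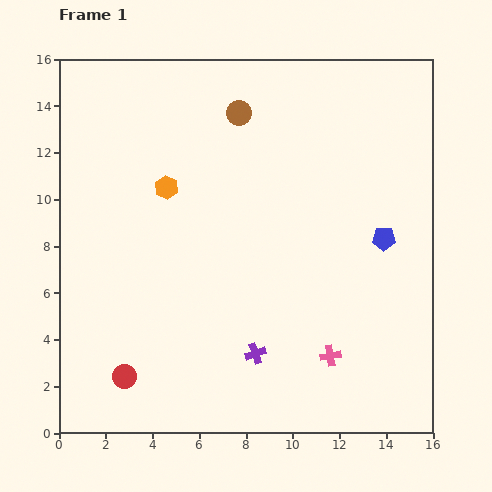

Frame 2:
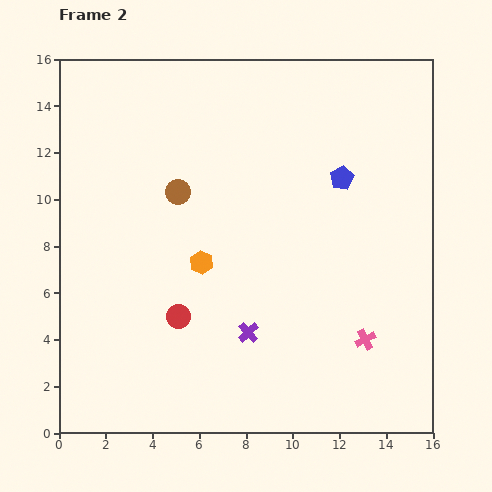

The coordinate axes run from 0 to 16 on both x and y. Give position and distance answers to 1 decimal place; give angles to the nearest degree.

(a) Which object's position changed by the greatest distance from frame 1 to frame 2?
the brown circle

(moved 4.3; next 3.5)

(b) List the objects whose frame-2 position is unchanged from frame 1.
none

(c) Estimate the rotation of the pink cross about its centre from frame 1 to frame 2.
17° counter-clockwise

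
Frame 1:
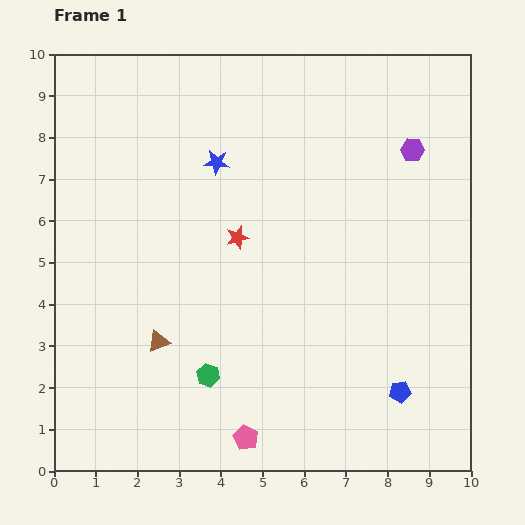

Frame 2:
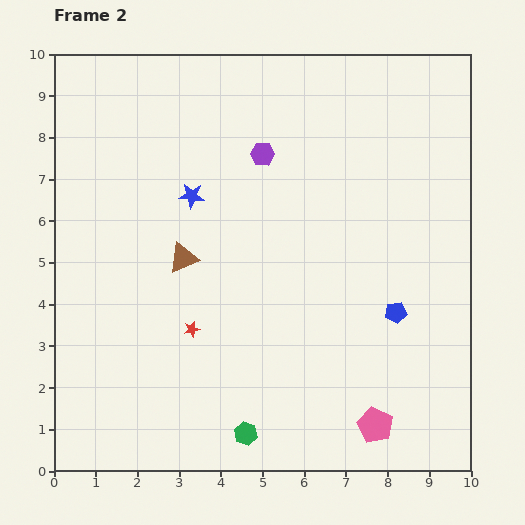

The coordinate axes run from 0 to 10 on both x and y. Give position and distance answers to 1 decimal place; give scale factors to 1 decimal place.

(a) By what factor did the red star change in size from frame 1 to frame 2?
0.7×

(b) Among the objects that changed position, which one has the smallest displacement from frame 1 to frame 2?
the blue star

(moved 1.0)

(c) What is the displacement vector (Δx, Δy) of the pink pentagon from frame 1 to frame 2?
(3.1, 0.3)

The pink pentagon was at (4.6, 0.8) in frame 1 and (7.7, 1.1) in frame 2.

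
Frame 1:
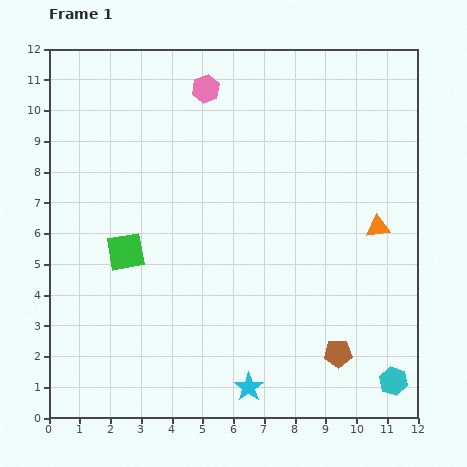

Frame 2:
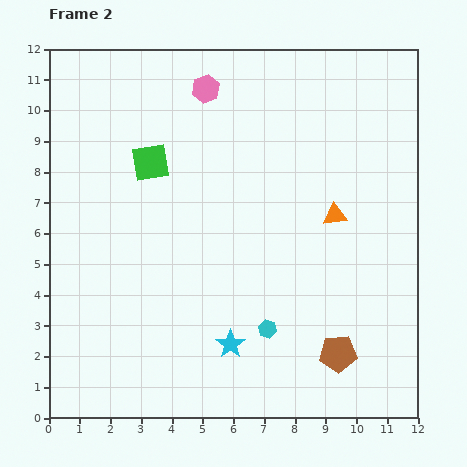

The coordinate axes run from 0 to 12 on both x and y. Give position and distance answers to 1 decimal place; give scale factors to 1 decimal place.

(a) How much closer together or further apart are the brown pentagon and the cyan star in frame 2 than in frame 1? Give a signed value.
+0.4

Distance in frame 1: 3.1. Distance in frame 2: 3.5.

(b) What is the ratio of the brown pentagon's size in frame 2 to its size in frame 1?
1.3×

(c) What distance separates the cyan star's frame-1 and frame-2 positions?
1.5

The cyan star moved from (6.5, 1.0) to (5.9, 2.4), a distance of √(0.6² + 1.4²) ≈ 1.5.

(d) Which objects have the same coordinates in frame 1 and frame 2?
the pink hexagon, the brown pentagon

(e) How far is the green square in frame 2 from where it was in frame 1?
3.0

The green square moved from (2.5, 5.4) to (3.3, 8.3), a distance of √(0.8² + 2.9²) ≈ 3.0.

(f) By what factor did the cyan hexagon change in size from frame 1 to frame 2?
0.7×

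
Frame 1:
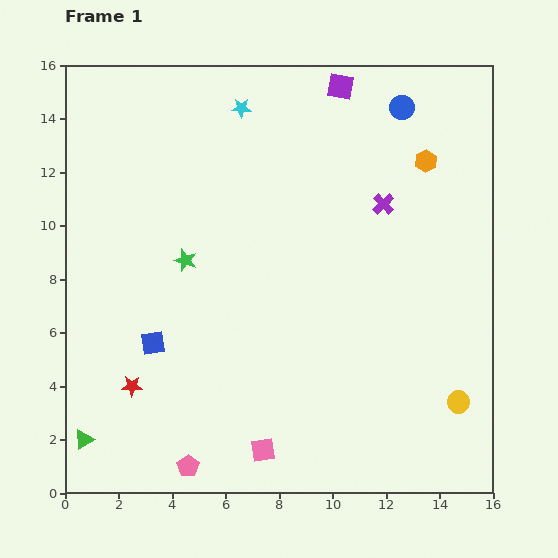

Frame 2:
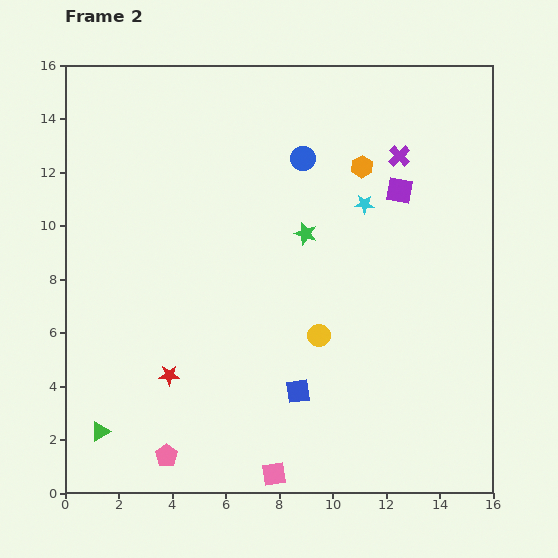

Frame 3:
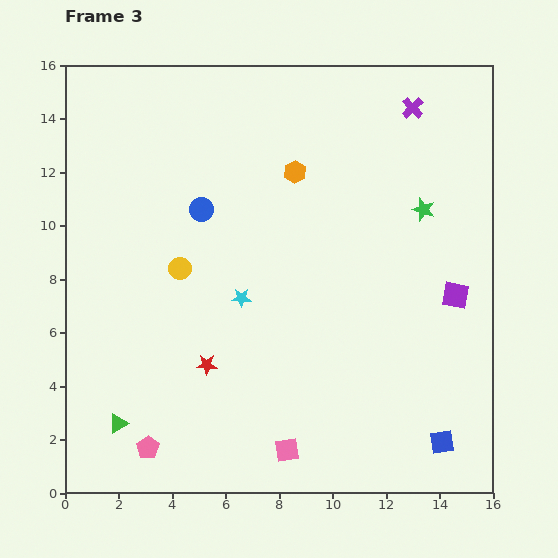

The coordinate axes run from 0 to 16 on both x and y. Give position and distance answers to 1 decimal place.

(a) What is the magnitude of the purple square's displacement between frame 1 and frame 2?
4.5

The purple square moved from (10.3, 15.2) to (12.5, 11.3), a distance of √(2.2² + 3.9²) ≈ 4.5.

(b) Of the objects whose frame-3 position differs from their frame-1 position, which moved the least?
the pink square

(moved 0.9)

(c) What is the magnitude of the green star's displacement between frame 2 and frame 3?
4.5

The green star moved from (9.0, 9.7) to (13.4, 10.6), a distance of √(4.4² + 0.9²) ≈ 4.5.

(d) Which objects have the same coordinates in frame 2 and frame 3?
none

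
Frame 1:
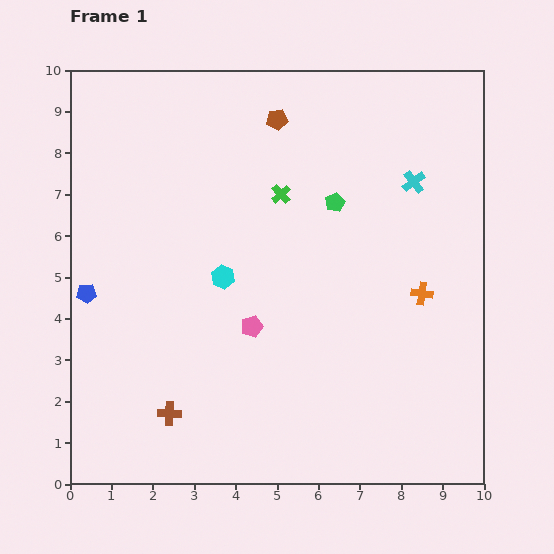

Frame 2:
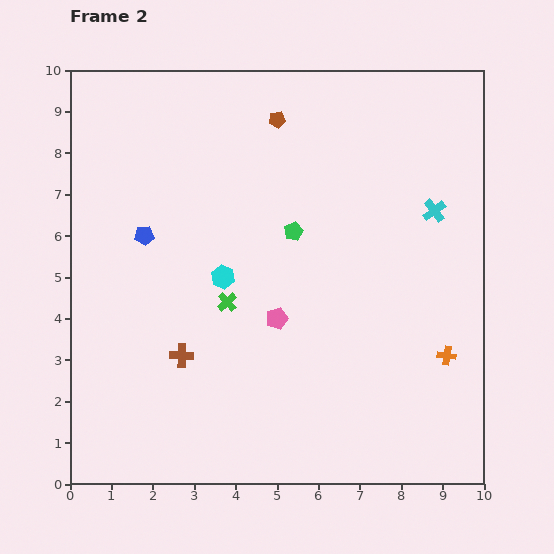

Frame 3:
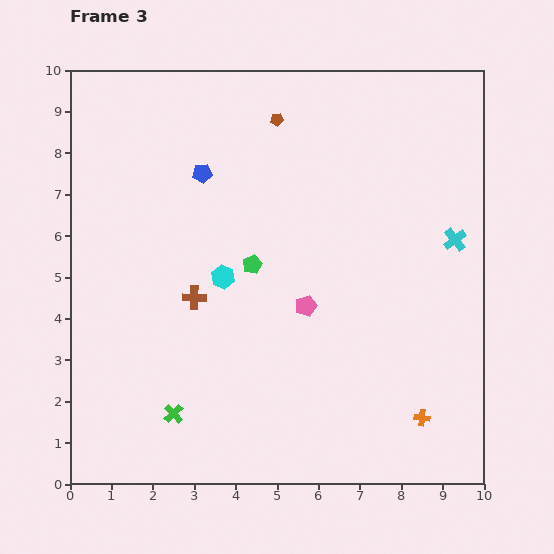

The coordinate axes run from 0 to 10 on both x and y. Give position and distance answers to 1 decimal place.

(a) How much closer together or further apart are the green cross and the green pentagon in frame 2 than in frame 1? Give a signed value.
+1.0

Distance in frame 1: 1.3. Distance in frame 2: 2.3.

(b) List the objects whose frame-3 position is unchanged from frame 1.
the cyan hexagon, the brown pentagon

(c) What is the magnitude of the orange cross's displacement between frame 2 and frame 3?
1.6

The orange cross moved from (9.1, 3.1) to (8.5, 1.6), a distance of √(0.6² + 1.5²) ≈ 1.6.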